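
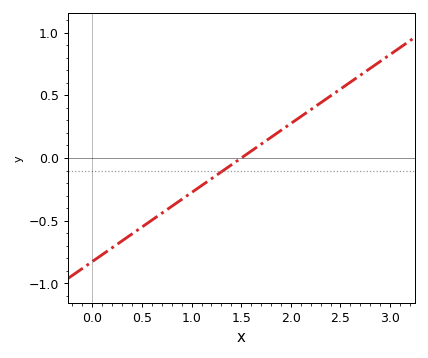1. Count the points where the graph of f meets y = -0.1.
1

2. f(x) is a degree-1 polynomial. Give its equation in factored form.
y = 0.55(x - 1.5)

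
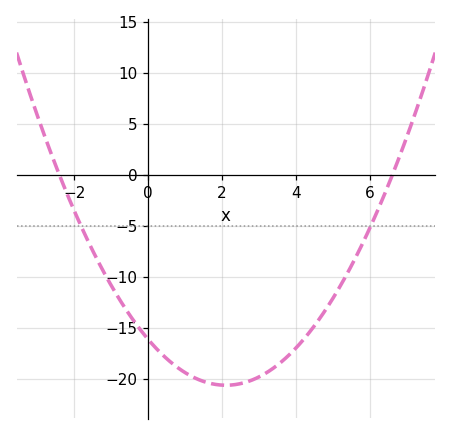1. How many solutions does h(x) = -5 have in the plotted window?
2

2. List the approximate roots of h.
-2.4, 6.6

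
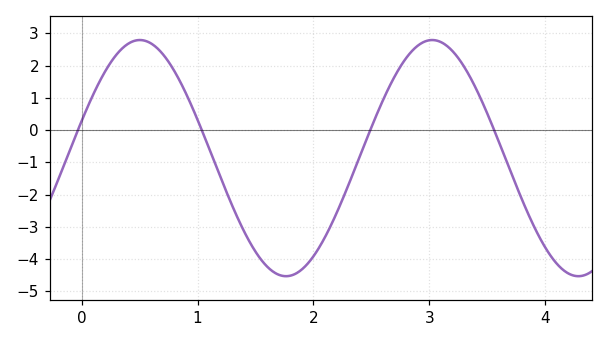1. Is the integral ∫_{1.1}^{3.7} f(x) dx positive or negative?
negative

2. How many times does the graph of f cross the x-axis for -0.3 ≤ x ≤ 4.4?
4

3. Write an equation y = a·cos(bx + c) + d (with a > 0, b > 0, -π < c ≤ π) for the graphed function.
y = 3.66cos(2.5x - 1.2) - 0.87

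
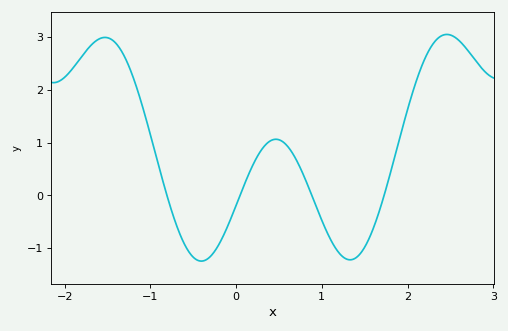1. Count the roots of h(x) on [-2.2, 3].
4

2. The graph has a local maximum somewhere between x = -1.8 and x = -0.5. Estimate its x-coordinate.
-1.5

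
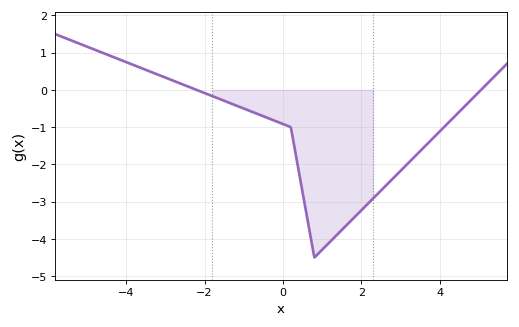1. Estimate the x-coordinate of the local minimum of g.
0.8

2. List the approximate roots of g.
-2.2, 5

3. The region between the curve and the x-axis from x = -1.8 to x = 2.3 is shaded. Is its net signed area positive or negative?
negative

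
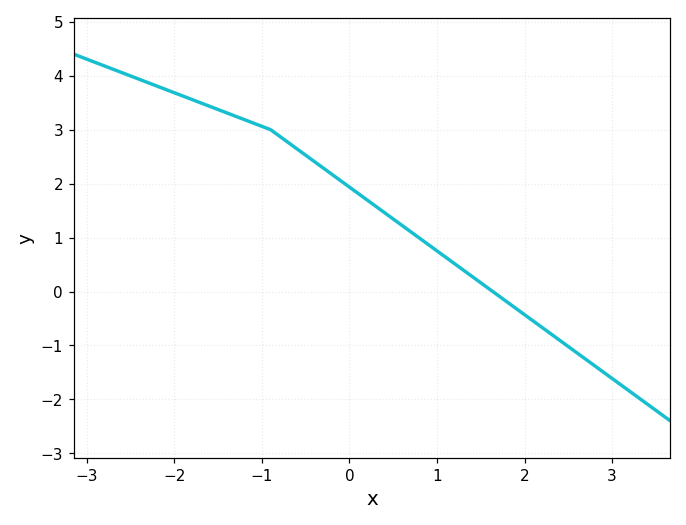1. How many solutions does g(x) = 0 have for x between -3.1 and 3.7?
1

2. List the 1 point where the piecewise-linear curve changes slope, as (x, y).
(-0.9, 3)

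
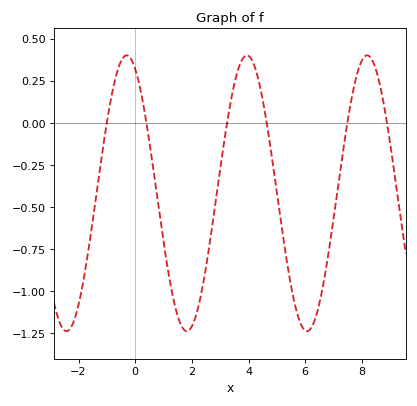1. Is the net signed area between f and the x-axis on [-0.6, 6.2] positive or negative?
negative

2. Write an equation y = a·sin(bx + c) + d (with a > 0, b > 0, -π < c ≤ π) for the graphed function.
y = 0.82sin(1.48x + 2.02) - 0.42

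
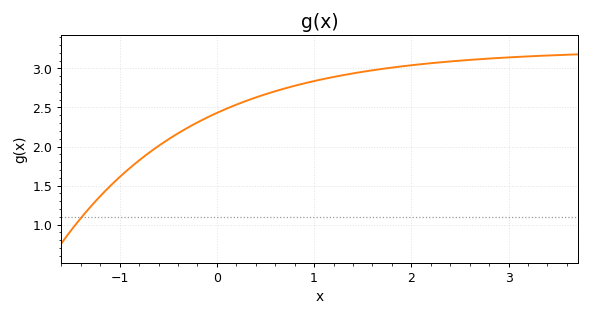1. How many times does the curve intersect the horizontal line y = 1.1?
1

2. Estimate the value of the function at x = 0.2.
2.55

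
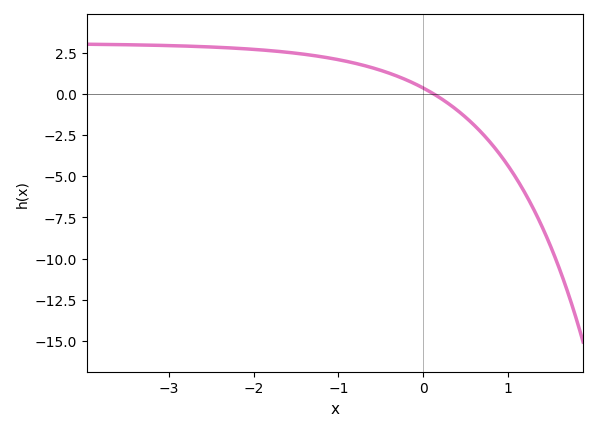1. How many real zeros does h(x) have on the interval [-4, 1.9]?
1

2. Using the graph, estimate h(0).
0.38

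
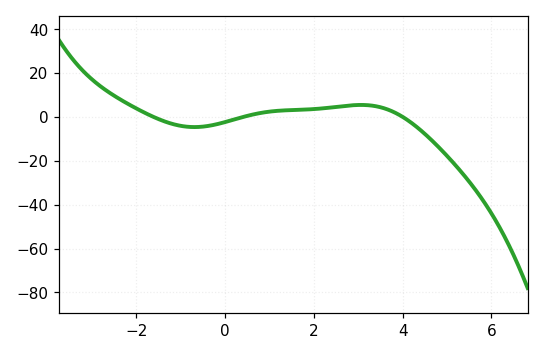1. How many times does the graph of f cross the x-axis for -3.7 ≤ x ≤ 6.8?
3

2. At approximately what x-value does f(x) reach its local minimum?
-0.694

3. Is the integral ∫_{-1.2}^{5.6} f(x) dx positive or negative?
negative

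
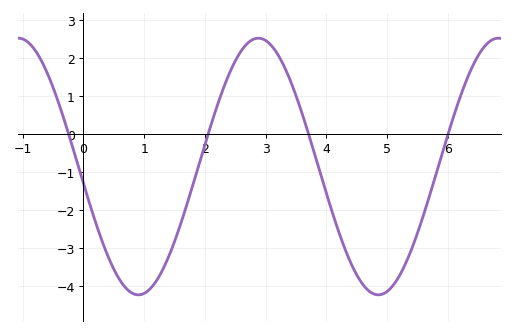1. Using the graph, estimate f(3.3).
1.79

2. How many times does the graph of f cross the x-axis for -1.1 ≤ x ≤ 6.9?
4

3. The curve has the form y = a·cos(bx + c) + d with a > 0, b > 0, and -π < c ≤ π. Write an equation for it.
y = 3.37cos(1.59x + 1.7) - 0.86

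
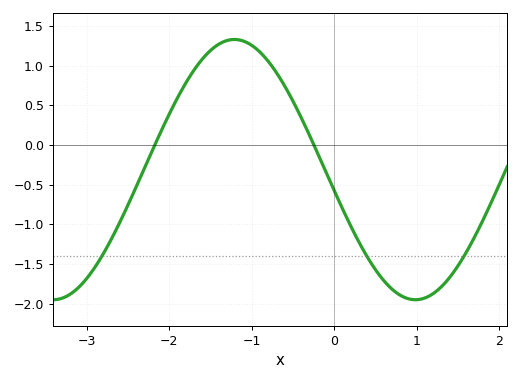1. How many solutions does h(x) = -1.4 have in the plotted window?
3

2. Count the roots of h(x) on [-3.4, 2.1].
2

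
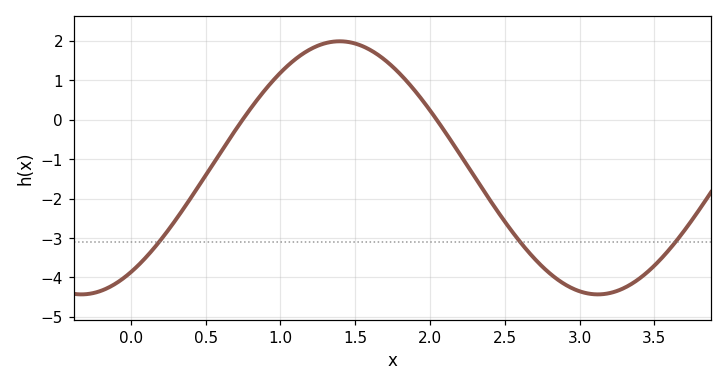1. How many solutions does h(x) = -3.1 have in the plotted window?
3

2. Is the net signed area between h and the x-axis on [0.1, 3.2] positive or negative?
negative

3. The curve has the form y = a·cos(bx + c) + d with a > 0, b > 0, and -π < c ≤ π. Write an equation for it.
y = 3.21cos(1.82x - 2.54) - 1.22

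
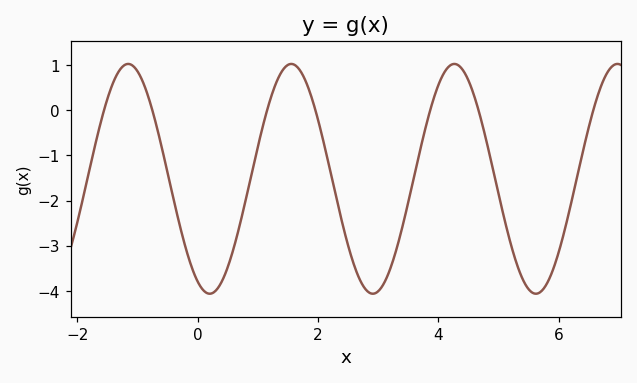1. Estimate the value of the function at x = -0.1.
-3.46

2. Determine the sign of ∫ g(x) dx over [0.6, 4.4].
negative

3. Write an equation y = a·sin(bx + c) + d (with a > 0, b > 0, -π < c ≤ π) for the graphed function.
y = 2.54sin(2.32x - 2.04) - 1.52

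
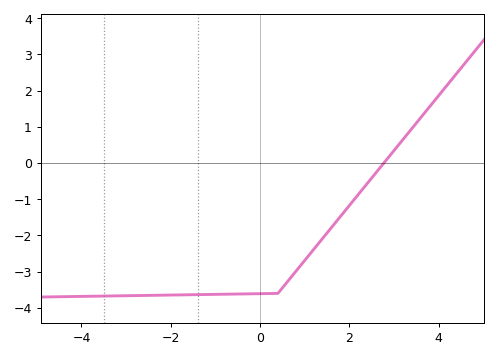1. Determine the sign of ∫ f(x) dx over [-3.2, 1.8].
negative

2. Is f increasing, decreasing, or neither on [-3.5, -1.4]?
increasing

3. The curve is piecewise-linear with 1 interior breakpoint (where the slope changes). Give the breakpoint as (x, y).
(0.4, -3.6)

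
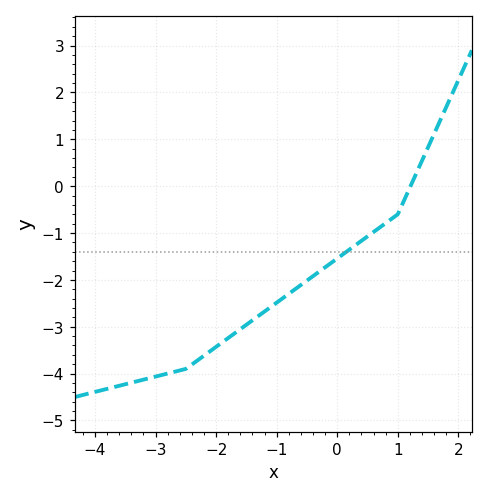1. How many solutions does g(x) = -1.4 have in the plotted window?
1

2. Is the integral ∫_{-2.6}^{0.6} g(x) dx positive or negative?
negative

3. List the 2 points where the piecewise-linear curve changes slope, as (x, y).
(-2.5, -3.9); (1, -0.6)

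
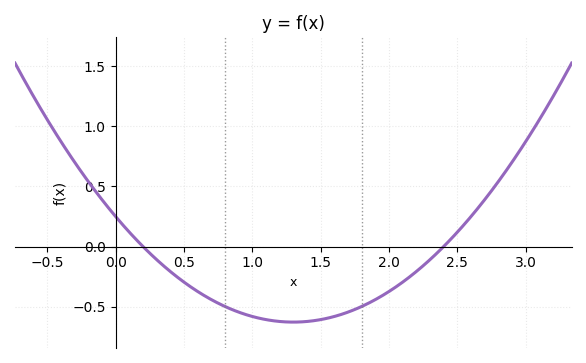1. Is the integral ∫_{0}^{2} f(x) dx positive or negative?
negative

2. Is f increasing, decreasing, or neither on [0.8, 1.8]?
neither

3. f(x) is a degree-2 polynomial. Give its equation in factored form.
y = 0.52(x - 0.2)(x - 2.4)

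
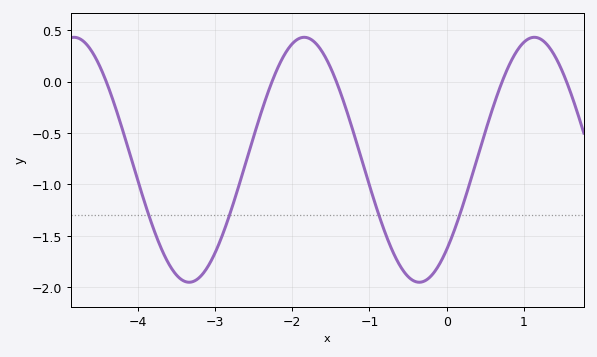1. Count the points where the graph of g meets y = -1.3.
4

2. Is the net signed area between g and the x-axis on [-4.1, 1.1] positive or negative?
negative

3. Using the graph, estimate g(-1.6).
0.275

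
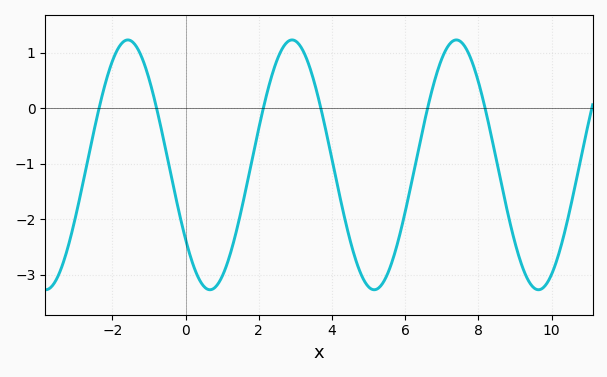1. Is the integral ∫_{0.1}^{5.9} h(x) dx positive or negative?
negative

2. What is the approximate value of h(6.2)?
-1.3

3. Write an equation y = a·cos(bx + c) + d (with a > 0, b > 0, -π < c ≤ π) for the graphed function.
y = 2.25cos(1.4x + 2.2) - 1.02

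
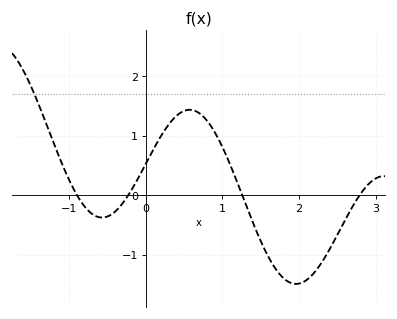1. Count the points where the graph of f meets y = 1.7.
1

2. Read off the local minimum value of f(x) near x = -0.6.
-0.4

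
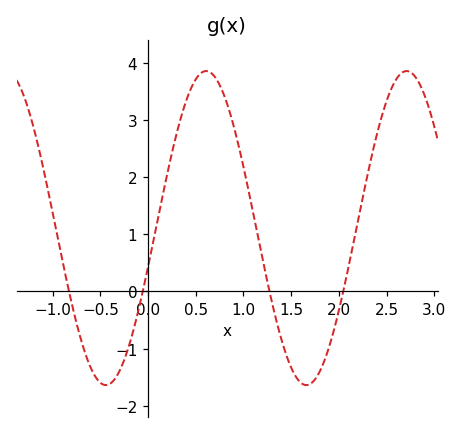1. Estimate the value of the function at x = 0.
0.4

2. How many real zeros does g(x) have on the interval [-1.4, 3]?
4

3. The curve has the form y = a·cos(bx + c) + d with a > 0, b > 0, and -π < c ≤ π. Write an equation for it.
y = 2.75cos(3x - 1.8) + 1.11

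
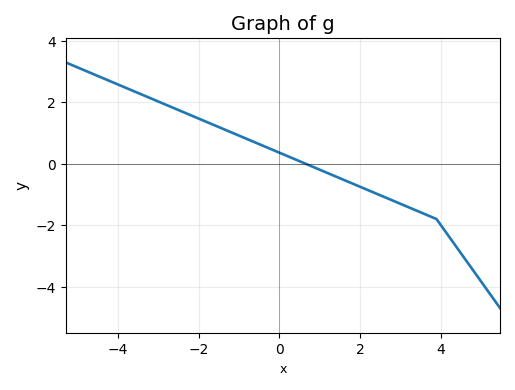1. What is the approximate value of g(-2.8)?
2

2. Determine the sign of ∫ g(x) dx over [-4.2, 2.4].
positive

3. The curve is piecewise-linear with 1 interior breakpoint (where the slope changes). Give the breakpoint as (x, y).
(3.9, -1.8)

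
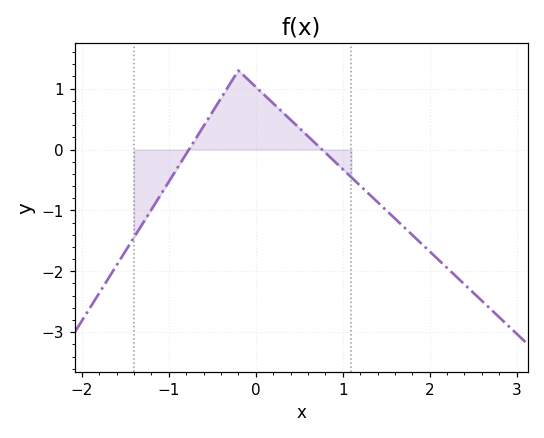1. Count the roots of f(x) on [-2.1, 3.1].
2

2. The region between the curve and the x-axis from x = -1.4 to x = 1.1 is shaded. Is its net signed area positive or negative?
positive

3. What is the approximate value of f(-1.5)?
-1.67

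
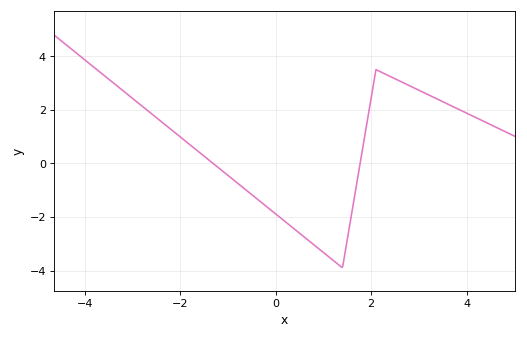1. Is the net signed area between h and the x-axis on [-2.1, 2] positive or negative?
negative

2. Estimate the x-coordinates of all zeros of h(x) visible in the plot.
-1.4, 1.8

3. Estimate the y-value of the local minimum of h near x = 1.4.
-3.8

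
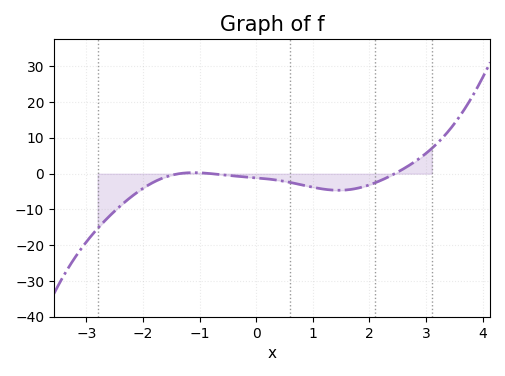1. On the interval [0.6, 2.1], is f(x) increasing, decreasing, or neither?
neither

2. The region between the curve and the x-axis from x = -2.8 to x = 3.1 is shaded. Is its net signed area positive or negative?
negative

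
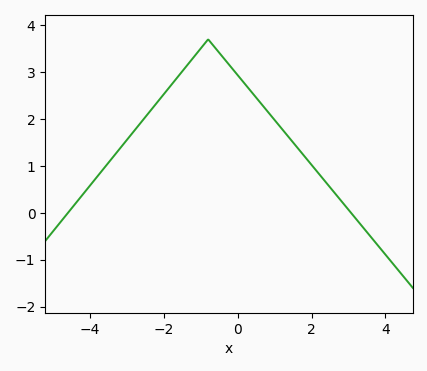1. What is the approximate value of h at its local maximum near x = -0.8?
3.7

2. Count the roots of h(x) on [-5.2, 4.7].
2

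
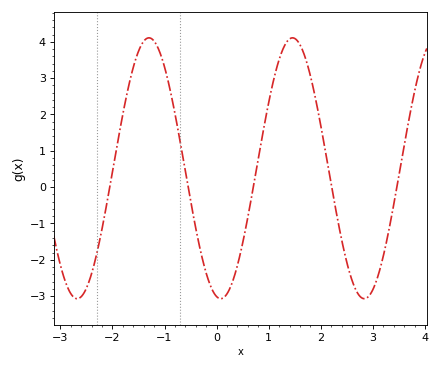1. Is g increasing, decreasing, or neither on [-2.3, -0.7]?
neither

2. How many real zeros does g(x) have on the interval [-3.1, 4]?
5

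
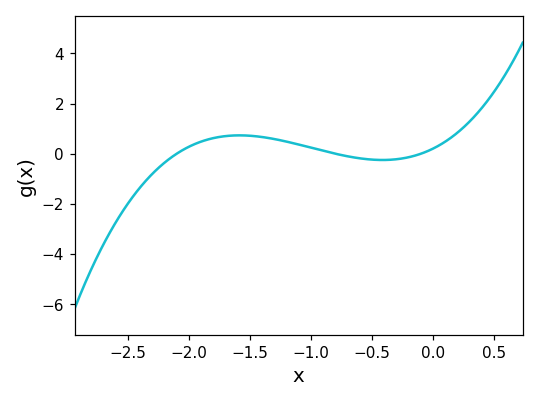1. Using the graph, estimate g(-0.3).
-0.2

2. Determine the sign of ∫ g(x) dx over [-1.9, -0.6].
positive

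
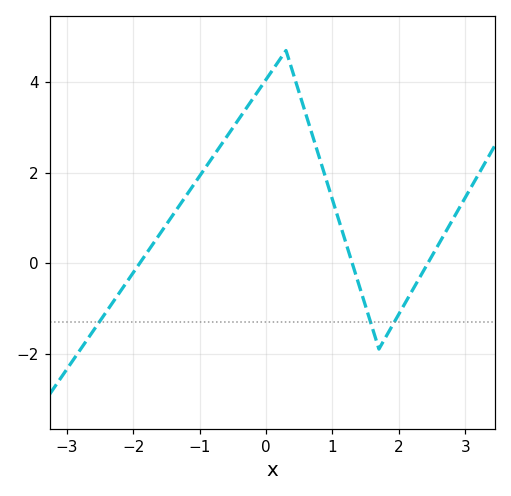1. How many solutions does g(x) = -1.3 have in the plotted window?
3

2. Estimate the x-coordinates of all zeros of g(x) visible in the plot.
-1.9, 1.3, 2.44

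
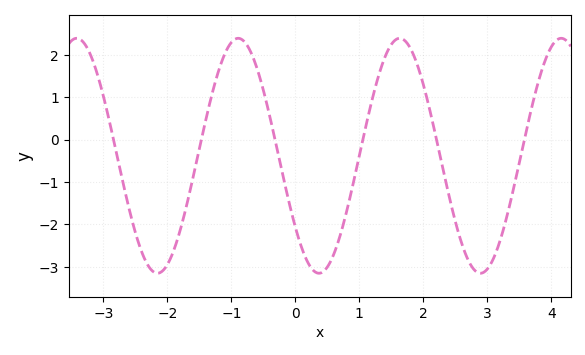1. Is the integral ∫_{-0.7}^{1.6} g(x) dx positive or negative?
negative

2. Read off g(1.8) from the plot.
2.1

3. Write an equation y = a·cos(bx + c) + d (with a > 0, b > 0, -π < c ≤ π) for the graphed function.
y = 2.77cos(2.5x + 2.2) - 0.38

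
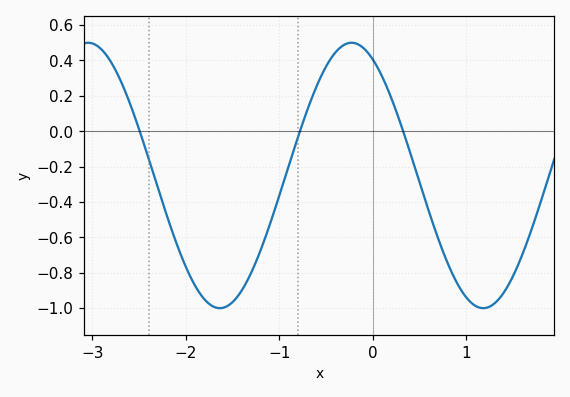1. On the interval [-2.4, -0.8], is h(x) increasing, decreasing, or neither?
neither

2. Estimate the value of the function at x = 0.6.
-0.46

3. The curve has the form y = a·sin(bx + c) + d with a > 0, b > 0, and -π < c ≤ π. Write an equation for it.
y = 0.75sin(2.2x + 2.1) - 0.25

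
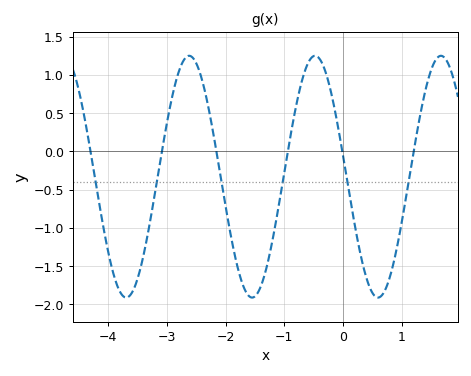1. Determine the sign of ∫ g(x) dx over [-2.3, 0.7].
negative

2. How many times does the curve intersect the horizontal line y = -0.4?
6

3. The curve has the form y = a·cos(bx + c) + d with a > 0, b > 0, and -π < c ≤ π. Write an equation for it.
y = 1.58cos(2.93x + 1.39) - 0.33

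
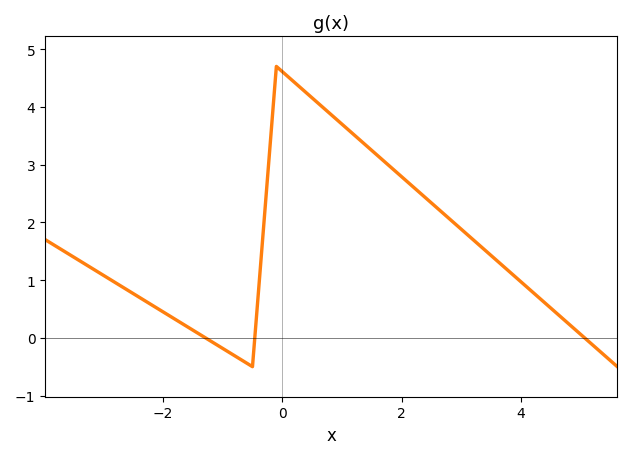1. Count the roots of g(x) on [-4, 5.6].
3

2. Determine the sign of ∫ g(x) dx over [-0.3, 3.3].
positive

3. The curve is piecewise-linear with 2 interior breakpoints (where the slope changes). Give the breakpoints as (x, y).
(-0.5, -0.5); (-0.1, 4.7)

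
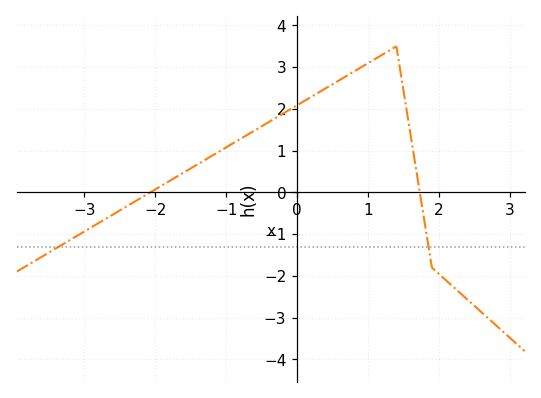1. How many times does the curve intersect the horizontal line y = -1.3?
2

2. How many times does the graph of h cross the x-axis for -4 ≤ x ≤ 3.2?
2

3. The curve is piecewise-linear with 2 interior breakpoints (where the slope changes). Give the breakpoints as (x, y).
(1.4, 3.5); (1.9, -1.8)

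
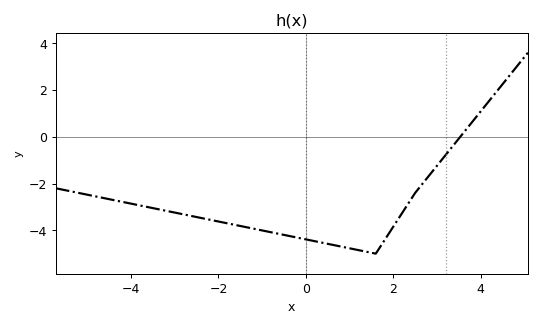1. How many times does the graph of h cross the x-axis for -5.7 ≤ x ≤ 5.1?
1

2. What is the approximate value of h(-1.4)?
-3.8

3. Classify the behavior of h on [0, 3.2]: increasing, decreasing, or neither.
neither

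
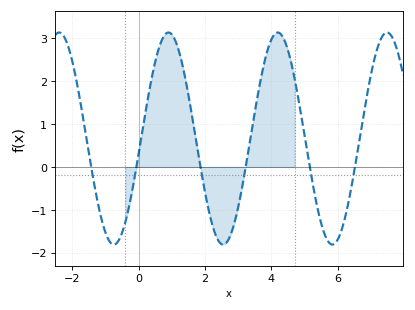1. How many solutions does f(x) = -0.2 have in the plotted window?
6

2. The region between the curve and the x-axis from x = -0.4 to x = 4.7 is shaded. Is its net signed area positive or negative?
positive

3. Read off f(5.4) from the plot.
-1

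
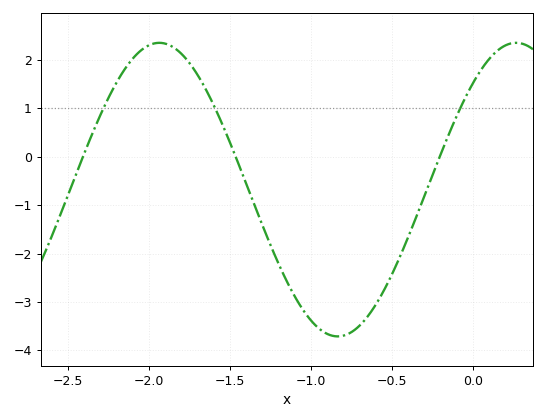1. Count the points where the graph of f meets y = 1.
3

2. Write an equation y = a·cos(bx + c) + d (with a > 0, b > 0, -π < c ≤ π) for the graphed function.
y = 3.03cos(2.85x - 0.76) - 0.68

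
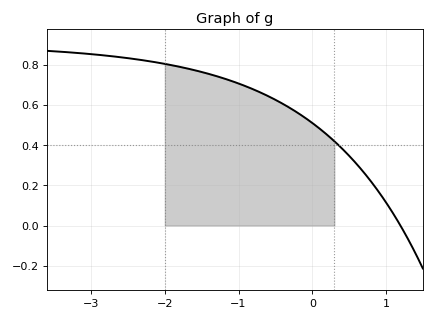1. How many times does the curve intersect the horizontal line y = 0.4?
1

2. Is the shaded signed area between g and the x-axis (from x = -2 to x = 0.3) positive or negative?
positive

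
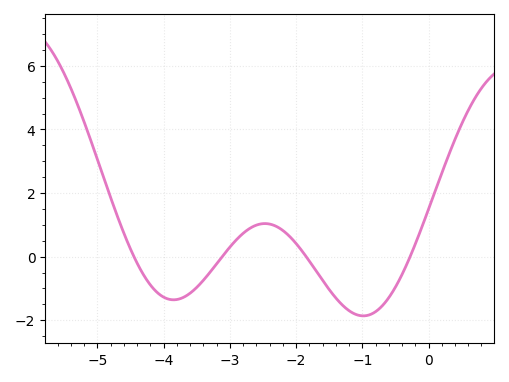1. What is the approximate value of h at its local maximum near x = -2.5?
1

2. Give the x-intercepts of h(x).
-4.4, -3.1, -1.8, -0.3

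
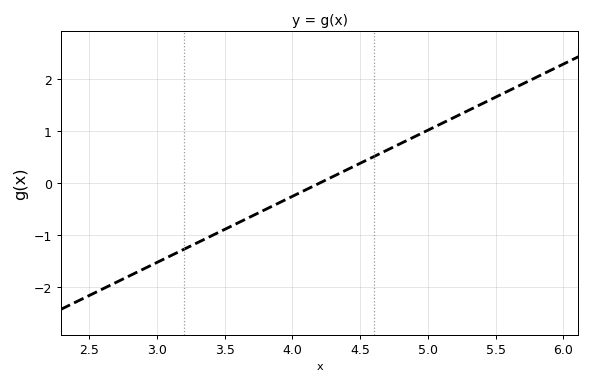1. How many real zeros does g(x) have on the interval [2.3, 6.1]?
1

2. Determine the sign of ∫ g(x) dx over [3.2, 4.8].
negative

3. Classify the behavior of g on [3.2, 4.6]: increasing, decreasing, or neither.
increasing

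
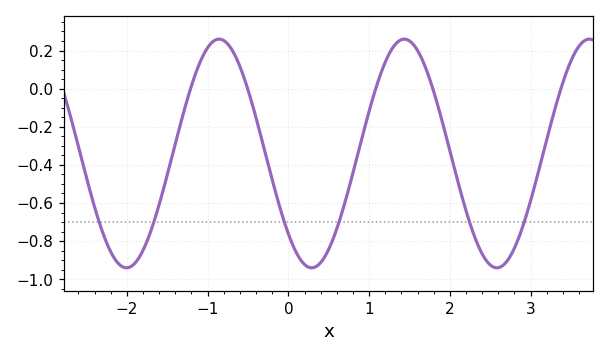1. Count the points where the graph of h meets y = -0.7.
6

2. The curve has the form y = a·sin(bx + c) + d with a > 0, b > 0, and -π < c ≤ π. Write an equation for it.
y = 0.6sin(2.7x - 2.4) - 0.34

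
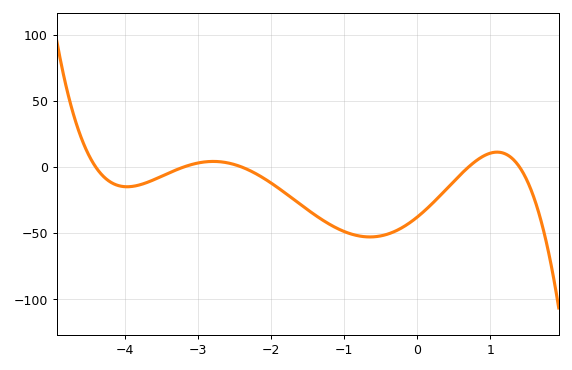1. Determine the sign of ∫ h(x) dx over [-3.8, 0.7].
negative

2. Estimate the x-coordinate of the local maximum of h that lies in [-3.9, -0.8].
-2.79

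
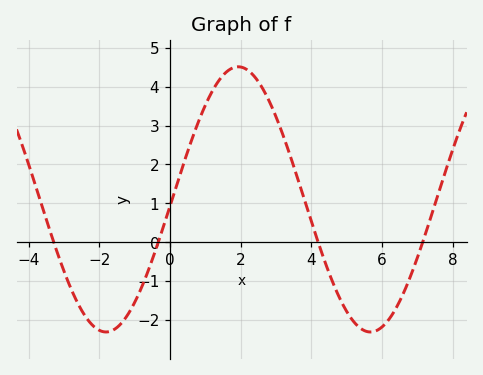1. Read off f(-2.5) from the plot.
-1.75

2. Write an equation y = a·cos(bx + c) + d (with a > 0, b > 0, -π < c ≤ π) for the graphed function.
y = 3.41cos(0.84x - 1.62) + 1.1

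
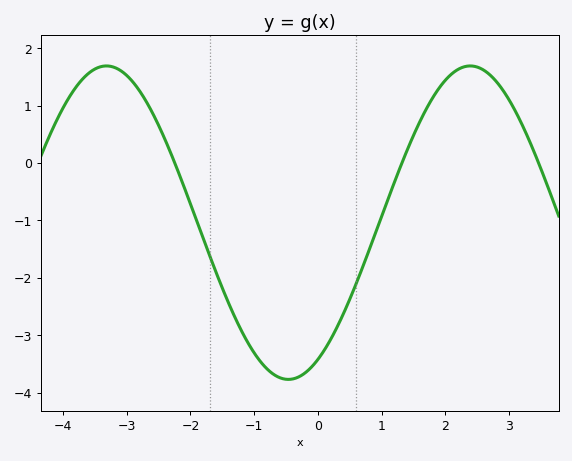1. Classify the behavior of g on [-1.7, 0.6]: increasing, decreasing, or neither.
neither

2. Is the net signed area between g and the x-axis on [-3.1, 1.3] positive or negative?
negative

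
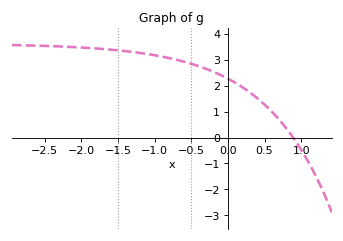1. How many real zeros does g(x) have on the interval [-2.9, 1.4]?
1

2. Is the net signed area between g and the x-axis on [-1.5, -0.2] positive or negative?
positive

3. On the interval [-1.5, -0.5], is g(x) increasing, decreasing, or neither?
decreasing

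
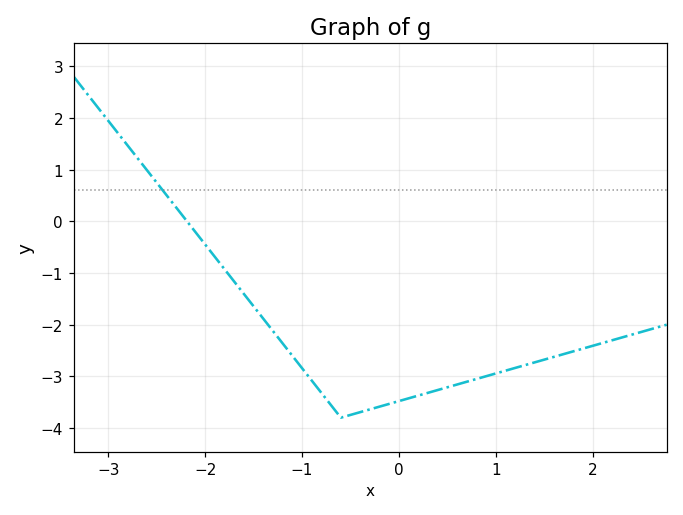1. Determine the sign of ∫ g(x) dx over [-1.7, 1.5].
negative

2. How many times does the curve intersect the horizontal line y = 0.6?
1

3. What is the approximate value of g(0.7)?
-3.1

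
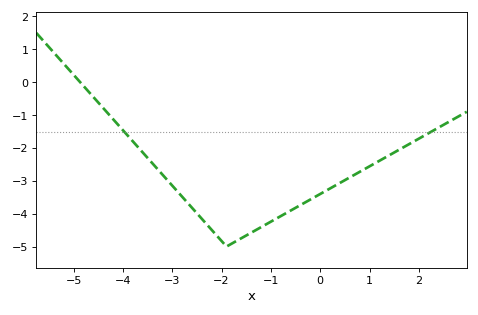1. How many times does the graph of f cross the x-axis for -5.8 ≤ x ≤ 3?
1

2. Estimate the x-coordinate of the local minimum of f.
-1.8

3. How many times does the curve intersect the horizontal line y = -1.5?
2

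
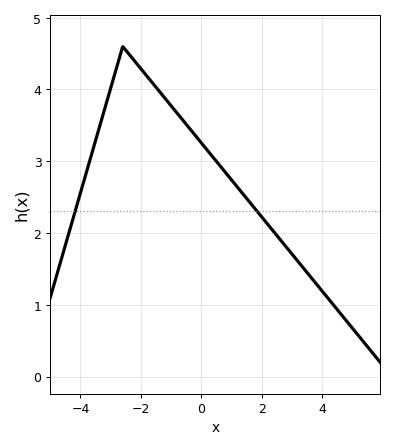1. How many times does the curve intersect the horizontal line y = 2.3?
2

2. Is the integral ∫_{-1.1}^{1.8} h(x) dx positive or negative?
positive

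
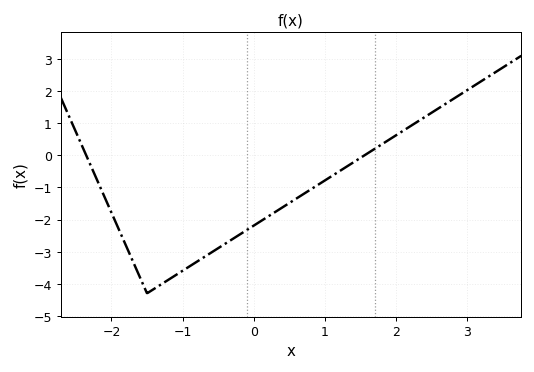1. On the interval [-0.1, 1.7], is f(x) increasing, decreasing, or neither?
increasing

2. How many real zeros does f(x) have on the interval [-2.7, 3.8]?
2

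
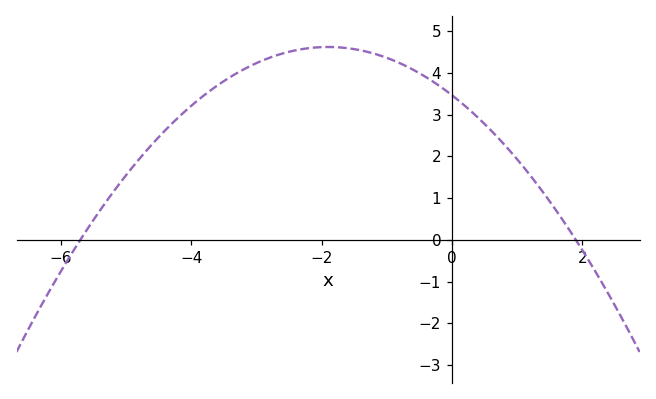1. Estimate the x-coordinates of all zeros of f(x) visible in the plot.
-5.8, 1.8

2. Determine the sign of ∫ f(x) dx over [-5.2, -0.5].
positive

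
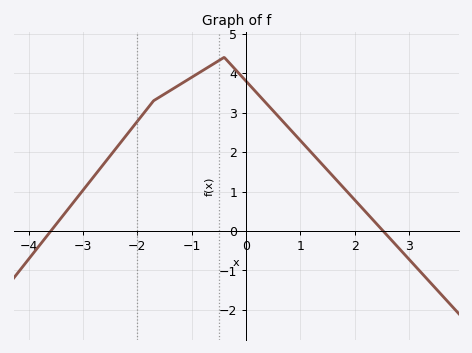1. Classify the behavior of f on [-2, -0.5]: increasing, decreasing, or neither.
increasing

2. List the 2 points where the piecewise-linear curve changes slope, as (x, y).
(-1.7, 3.3); (-0.4, 4.4)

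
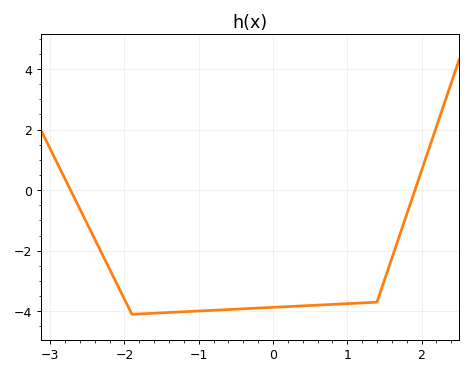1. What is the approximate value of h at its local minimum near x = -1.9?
-4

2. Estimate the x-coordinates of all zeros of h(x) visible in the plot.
-2.7, 1.9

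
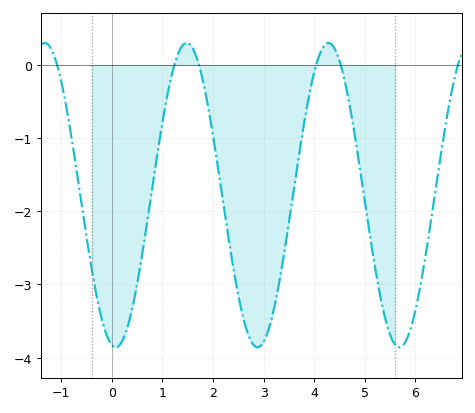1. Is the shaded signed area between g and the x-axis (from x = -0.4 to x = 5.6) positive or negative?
negative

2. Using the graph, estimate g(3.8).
-0.8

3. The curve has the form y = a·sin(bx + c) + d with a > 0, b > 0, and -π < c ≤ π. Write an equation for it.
y = 2.08sin(2.2x - 1.7) - 1.78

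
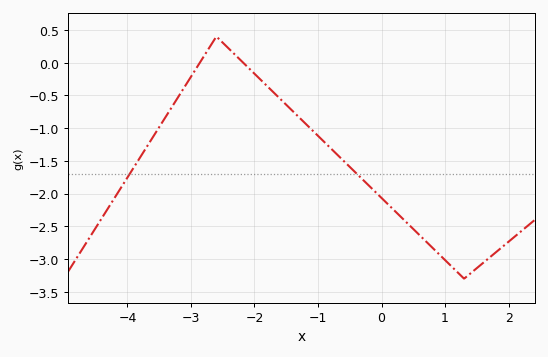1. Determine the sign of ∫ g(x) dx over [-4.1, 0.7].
negative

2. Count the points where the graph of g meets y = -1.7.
2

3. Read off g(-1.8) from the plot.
-0.35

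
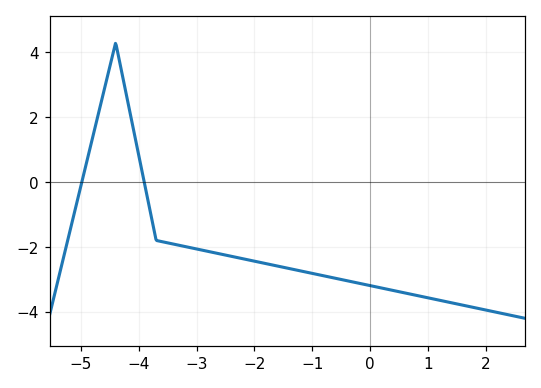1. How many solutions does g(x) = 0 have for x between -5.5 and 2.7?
2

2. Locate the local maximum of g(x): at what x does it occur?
-4.4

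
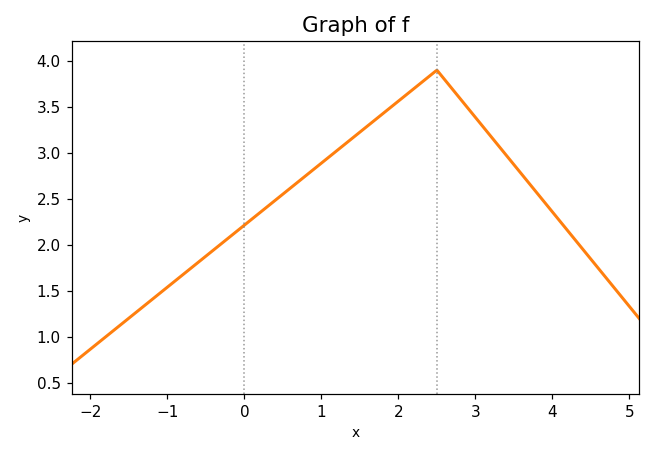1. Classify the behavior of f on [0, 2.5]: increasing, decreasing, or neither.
increasing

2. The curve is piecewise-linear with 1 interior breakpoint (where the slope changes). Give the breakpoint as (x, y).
(2.5, 3.9)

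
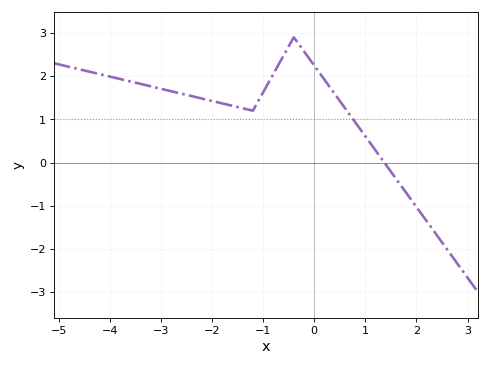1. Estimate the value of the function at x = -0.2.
2.6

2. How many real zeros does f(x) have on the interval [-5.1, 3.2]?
1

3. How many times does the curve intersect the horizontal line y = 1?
1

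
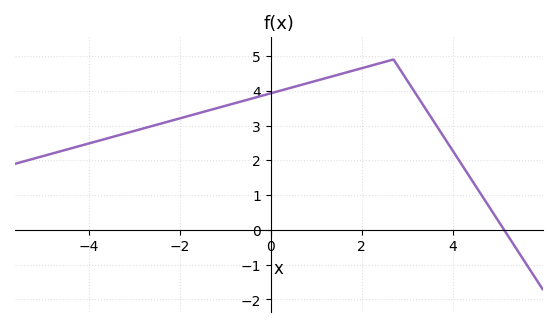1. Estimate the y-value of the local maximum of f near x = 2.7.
4.9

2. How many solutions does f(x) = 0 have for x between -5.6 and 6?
1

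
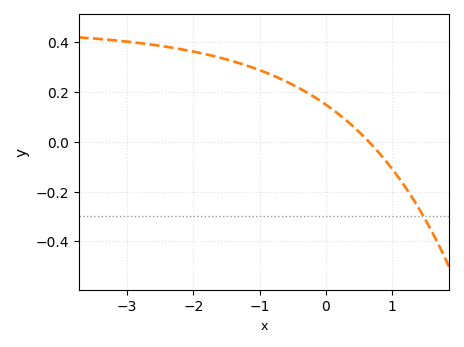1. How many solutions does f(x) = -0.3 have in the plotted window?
1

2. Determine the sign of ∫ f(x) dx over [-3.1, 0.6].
positive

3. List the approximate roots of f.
0.7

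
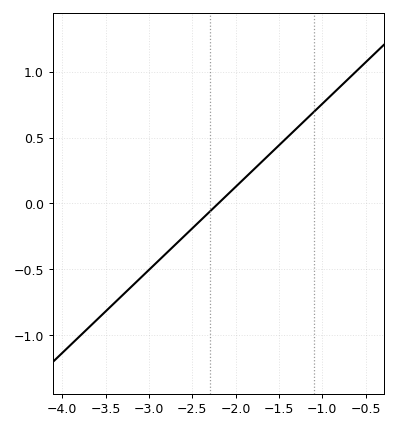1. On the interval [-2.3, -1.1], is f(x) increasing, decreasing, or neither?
increasing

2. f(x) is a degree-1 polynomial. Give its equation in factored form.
y = 0.63(x + 2.2)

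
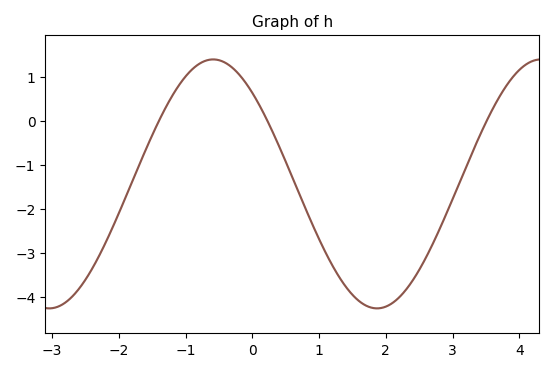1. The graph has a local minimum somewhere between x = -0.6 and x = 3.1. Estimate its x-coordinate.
1.87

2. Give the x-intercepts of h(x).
-1.4, 0.224, 3.51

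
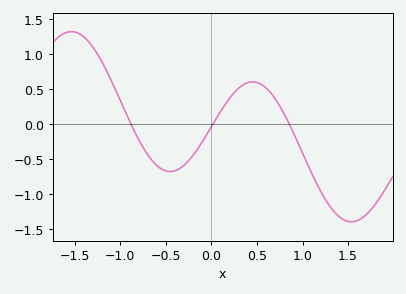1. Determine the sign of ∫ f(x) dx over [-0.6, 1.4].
negative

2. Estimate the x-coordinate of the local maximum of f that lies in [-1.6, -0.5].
-1.55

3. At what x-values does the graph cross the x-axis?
-0.9, 0, 0.85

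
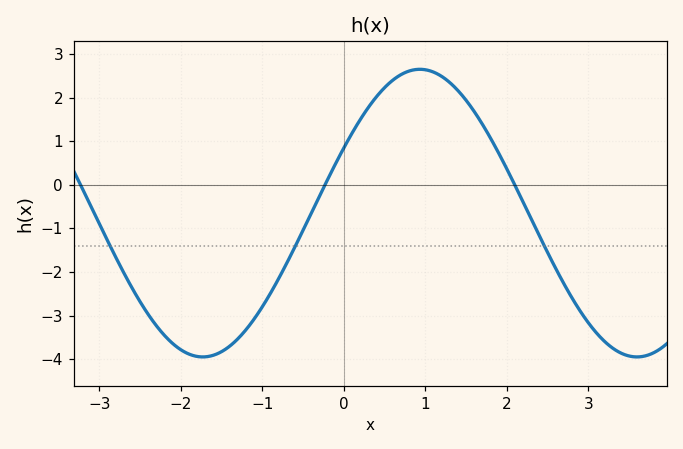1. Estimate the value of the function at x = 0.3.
1.8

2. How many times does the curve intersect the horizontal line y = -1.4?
3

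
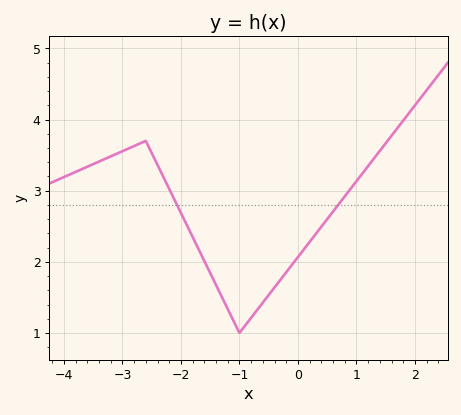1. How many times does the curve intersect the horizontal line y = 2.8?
2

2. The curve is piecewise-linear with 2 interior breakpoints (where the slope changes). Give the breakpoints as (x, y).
(-2.6, 3.7); (-1, 1)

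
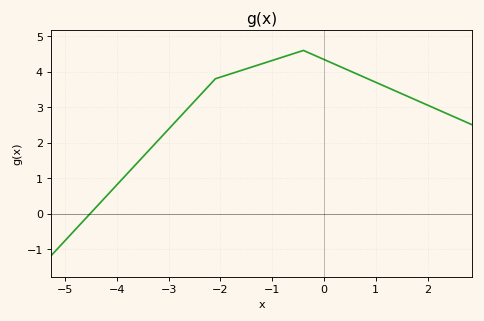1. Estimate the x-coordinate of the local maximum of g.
-0.401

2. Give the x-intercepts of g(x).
-4.52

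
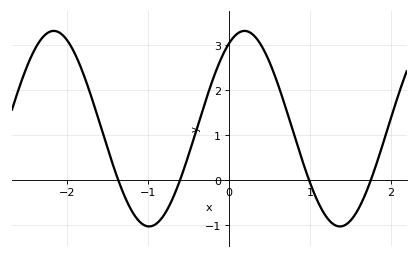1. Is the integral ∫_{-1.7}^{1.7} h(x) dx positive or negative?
positive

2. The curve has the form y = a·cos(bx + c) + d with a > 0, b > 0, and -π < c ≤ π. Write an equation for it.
y = 2.17cos(2.7x - 0.51) + 1.14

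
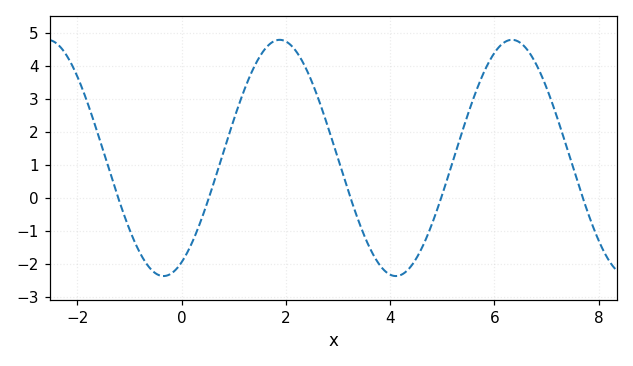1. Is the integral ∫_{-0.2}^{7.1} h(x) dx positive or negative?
positive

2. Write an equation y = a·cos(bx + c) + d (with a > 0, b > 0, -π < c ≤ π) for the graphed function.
y = 3.58cos(1.41x - 2.65) + 1.2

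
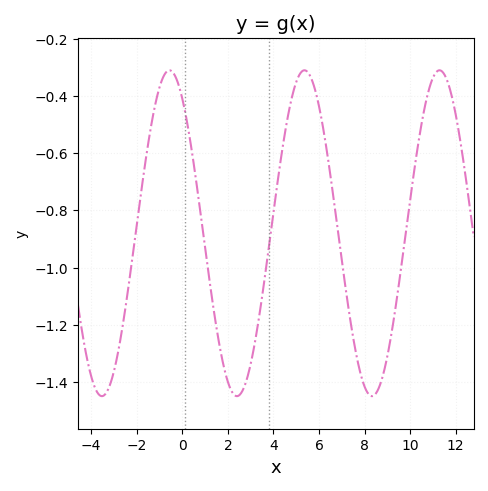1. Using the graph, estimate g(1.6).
-1.26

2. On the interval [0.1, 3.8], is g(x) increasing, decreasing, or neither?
neither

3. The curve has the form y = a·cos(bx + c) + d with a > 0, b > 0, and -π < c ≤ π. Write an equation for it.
y = 0.57cos(1.06x + 0.6) - 0.88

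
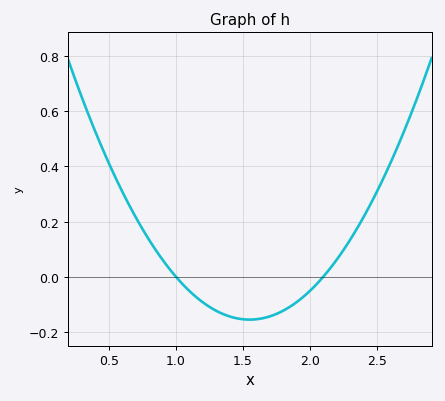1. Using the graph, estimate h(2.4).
0.22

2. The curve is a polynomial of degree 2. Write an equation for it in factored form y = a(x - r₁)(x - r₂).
y = 0.51(x - 1)(x - 2.1)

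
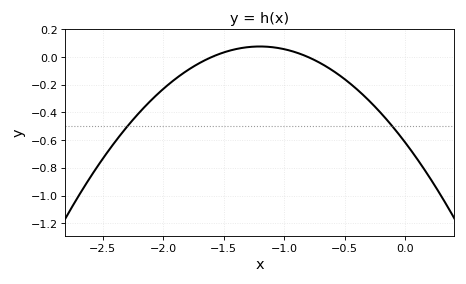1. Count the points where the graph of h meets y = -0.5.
2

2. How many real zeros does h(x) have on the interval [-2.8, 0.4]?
2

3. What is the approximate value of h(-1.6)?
0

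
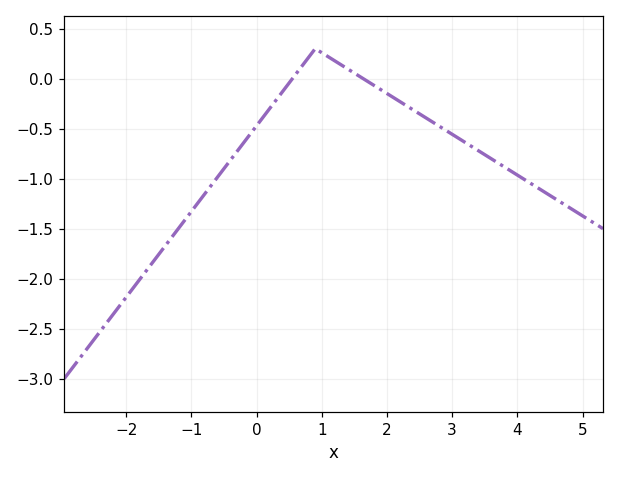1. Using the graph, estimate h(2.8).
-0.45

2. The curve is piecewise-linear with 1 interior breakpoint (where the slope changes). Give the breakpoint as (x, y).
(0.9, 0.3)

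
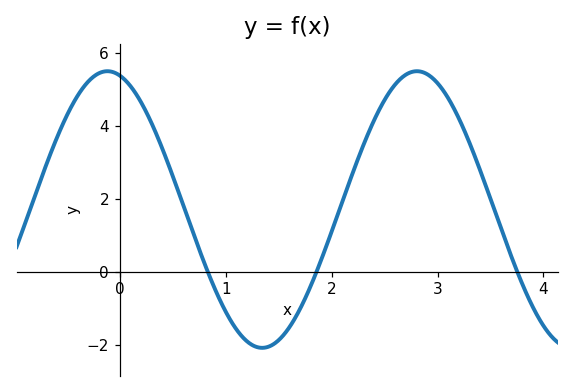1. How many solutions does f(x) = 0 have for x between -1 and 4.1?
3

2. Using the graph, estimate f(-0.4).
4.81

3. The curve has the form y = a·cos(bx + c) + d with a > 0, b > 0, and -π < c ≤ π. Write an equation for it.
y = 3.79cos(2.15x + 0.252) + 1.7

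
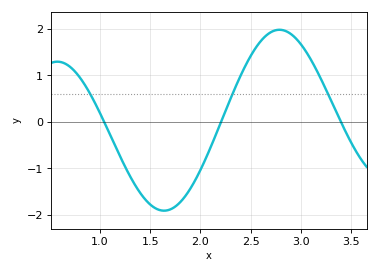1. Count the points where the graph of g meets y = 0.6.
3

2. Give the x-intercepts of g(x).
1.05, 2.2, 3.4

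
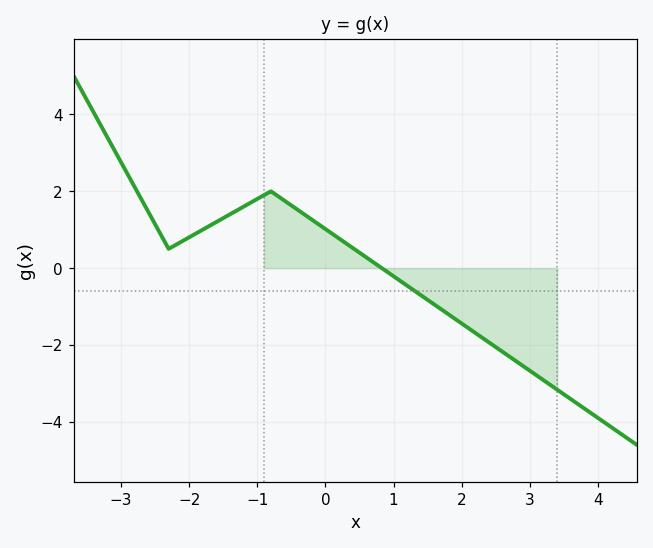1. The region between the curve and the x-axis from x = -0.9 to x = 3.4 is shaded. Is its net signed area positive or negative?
negative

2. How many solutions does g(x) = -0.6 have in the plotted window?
1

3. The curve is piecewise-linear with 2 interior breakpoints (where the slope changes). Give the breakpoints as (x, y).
(-2.3, 0.5); (-0.8, 2)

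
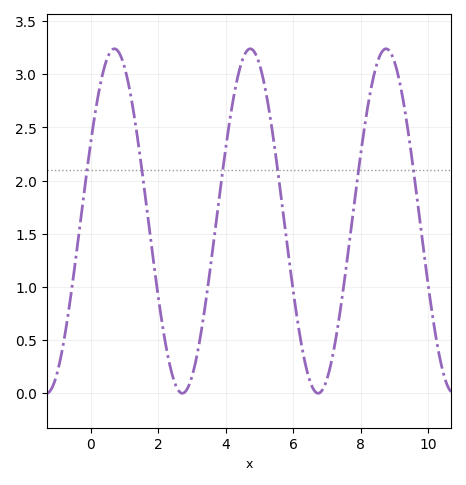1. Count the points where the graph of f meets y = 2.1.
6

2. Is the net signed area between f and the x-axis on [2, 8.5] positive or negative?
positive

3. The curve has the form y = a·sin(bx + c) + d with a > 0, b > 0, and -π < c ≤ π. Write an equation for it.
y = 1.62sin(1.6x + 0.48) + 1.62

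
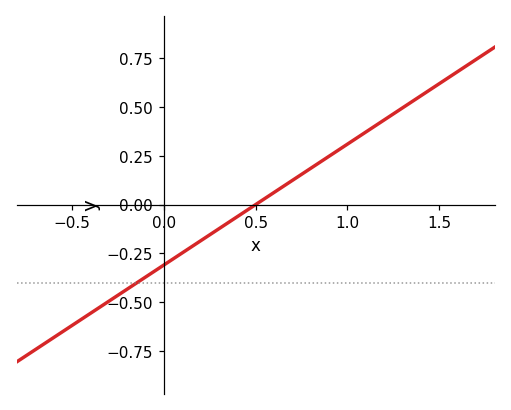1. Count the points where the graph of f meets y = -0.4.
1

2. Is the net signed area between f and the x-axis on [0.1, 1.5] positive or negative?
positive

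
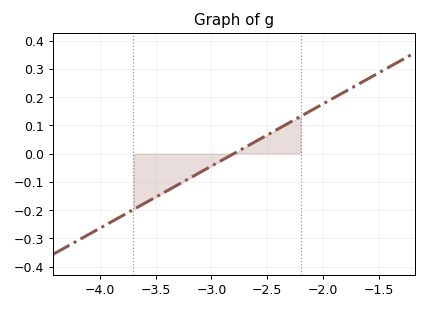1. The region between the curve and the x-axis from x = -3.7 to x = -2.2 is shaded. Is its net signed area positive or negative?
negative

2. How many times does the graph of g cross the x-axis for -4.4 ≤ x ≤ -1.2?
1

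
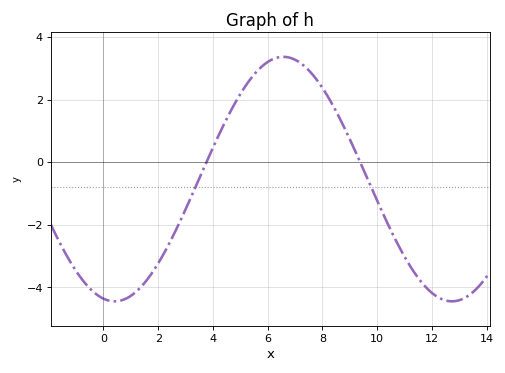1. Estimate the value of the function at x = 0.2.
-4.43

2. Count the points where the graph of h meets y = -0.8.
2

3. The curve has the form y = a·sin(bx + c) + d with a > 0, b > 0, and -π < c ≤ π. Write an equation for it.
y = 3.91sin(0.51x - 1.78) - 0.54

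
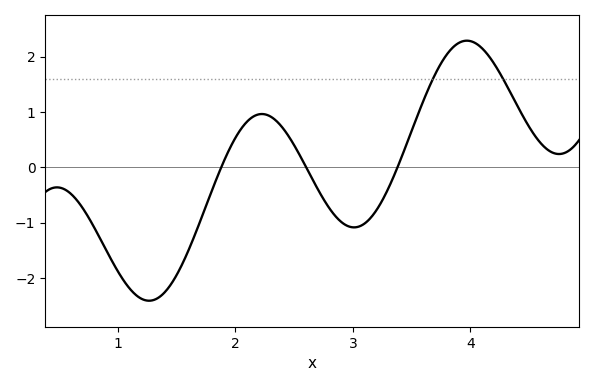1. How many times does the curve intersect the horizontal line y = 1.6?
2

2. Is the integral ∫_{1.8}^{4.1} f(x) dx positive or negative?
positive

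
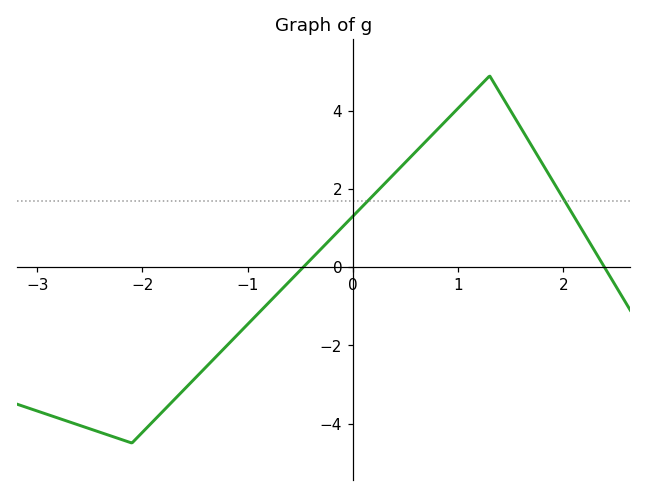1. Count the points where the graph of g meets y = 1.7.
2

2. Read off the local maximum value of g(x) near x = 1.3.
4.8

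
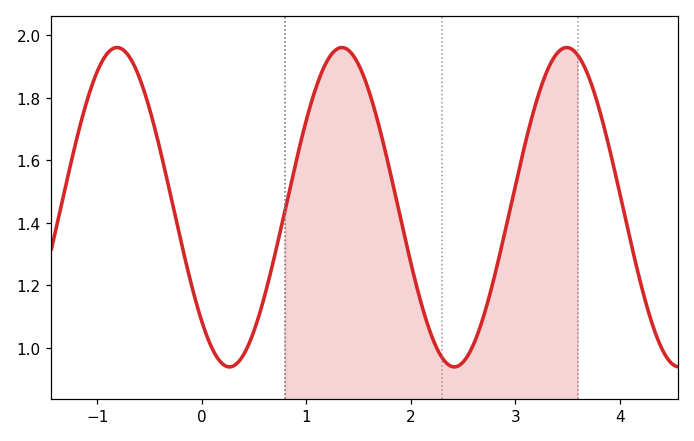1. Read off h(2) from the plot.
1.28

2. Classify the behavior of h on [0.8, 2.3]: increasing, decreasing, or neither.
neither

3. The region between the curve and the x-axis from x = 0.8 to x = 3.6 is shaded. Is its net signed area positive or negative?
positive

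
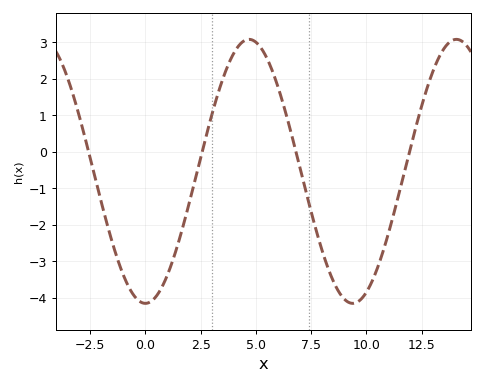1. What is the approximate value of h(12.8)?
1.9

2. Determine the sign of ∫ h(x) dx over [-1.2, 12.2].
negative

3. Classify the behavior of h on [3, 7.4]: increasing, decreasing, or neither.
neither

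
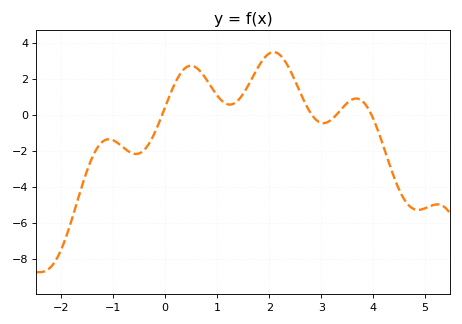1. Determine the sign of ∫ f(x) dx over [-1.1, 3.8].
positive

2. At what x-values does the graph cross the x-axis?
-0.058, 2.82, 3.3, 3.97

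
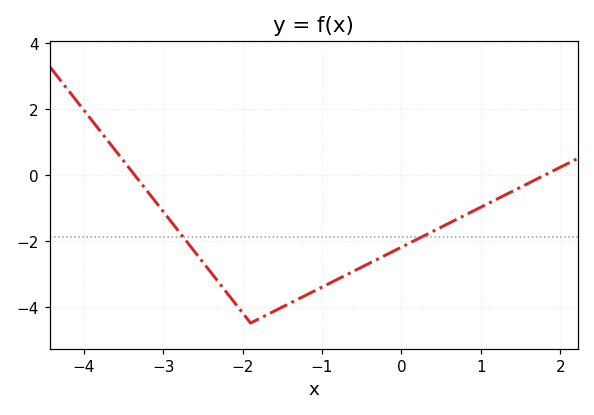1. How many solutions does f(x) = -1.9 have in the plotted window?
2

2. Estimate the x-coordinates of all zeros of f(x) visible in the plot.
-3.4, 1.8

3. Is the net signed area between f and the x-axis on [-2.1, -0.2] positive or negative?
negative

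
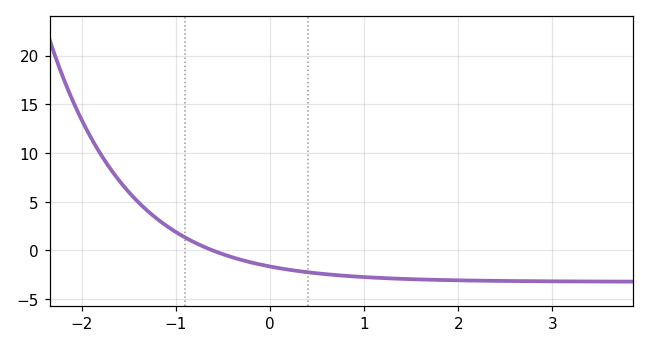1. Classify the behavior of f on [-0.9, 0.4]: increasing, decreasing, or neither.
decreasing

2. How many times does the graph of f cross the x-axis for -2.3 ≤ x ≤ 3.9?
1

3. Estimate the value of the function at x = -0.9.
1.3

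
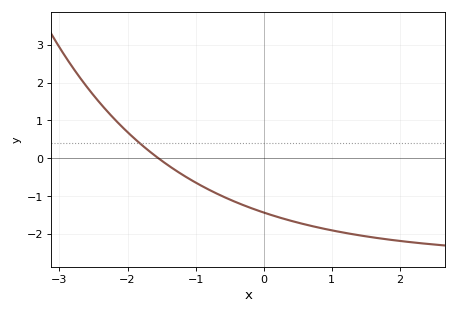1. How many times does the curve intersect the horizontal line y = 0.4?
1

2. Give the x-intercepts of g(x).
-1.5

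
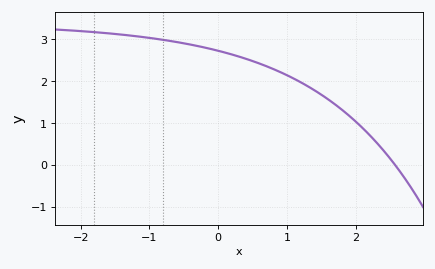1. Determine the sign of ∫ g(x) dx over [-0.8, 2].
positive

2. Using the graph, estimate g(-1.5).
3.1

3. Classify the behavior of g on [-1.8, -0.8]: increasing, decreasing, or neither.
decreasing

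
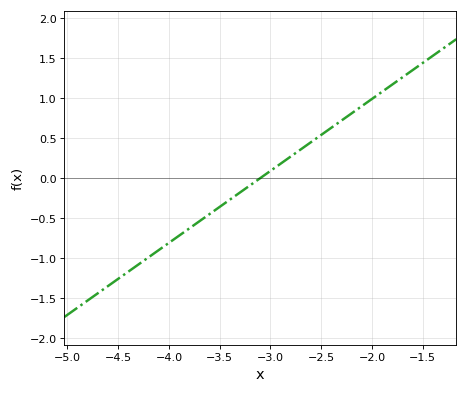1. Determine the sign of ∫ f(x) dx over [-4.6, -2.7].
negative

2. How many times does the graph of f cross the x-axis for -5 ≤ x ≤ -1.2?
1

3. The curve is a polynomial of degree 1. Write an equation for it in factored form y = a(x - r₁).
y = 0.9(x + 3.1)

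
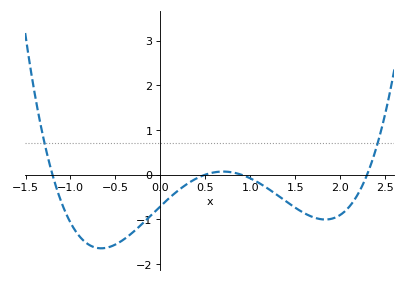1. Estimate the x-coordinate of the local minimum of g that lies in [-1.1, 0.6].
-0.7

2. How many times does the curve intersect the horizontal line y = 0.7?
2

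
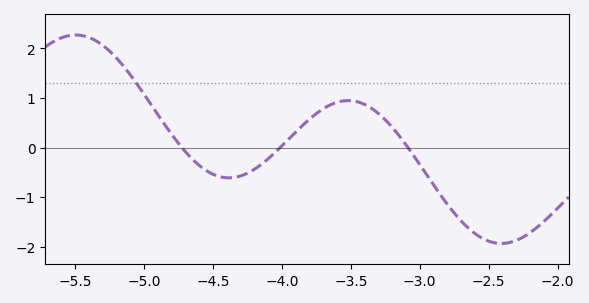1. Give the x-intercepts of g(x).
-4.7, -4, -3.1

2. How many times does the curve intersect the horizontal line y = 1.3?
1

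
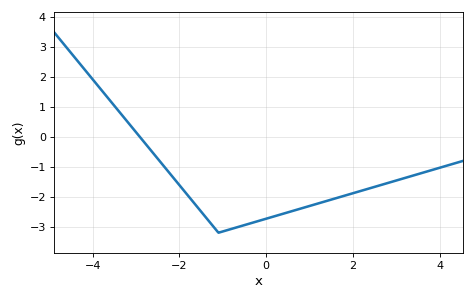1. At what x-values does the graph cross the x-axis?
-2.91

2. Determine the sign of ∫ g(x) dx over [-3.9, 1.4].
negative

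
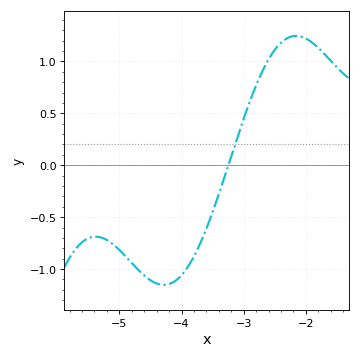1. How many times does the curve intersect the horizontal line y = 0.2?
1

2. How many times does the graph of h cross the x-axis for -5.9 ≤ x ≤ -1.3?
1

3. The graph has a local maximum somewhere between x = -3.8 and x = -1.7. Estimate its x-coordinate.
-2.2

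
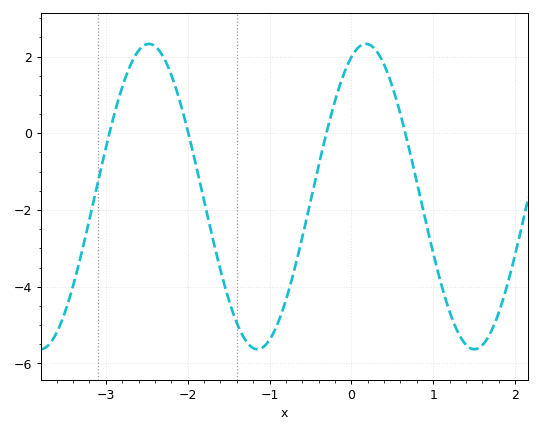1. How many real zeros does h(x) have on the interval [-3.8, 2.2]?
4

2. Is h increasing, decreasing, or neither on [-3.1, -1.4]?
neither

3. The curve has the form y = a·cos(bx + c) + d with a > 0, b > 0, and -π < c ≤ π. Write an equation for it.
y = 3.98cos(2.37x - 0.42) - 1.65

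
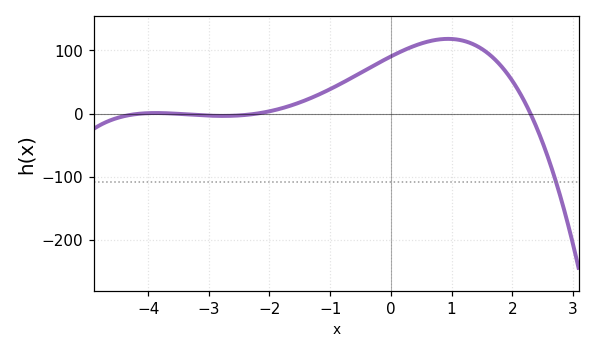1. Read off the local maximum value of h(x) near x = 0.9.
118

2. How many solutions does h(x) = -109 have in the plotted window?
1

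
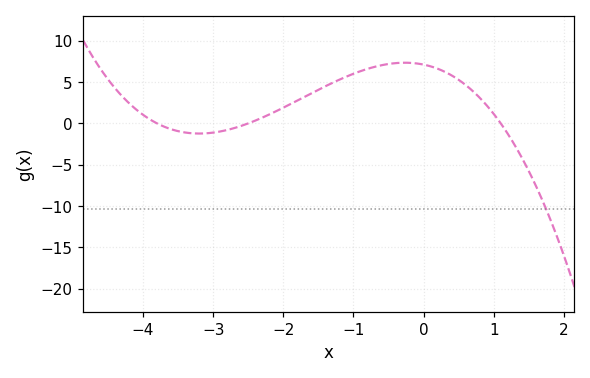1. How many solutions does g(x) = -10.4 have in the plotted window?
1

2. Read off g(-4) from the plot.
1.04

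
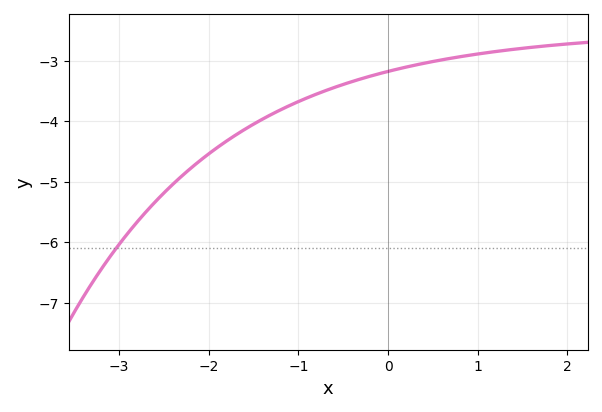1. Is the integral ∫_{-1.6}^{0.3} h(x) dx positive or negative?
negative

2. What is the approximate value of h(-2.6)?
-5.34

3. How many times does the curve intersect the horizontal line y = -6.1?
1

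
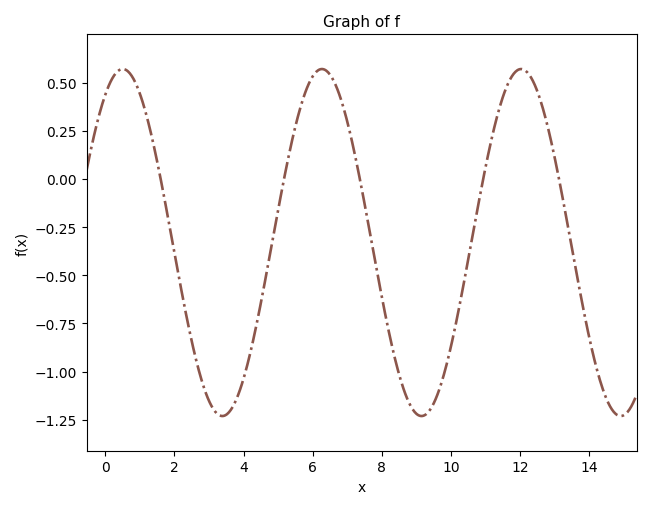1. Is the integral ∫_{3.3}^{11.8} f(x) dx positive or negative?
negative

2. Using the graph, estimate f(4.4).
-0.75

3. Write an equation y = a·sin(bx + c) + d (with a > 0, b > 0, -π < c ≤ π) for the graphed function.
y = 0.9sin(1.1x + 1) - 0.33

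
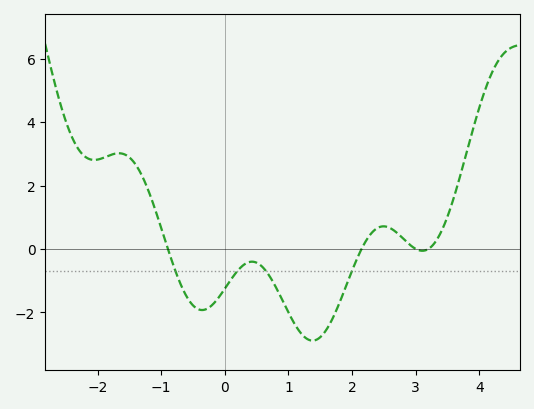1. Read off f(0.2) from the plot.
-0.6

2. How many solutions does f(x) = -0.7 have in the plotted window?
4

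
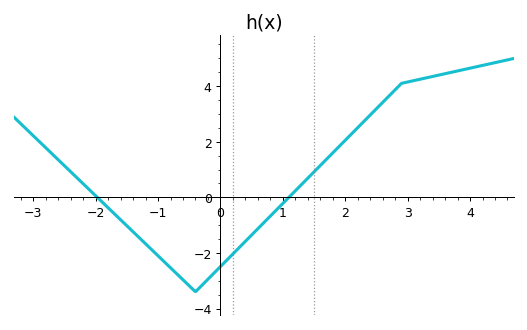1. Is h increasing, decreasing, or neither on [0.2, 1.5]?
increasing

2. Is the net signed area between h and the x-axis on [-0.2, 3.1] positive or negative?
positive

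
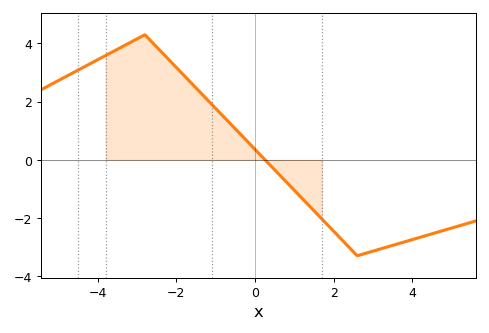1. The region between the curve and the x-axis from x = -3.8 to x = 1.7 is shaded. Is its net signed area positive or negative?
positive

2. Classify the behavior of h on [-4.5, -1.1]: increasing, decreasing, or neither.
neither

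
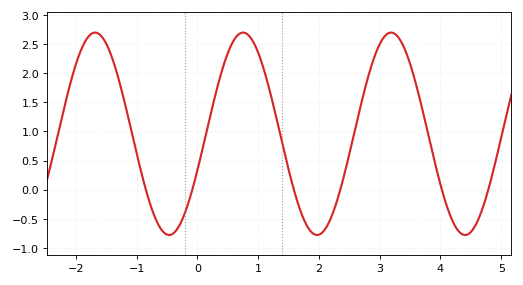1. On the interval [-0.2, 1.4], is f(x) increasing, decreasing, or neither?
neither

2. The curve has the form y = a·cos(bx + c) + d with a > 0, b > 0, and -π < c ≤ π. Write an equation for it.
y = 1.74cos(2.6x - 1.9) + 0.96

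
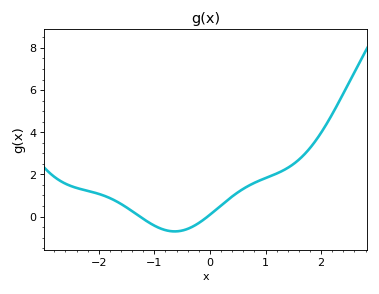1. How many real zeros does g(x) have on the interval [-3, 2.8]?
2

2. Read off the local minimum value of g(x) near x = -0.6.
-0.8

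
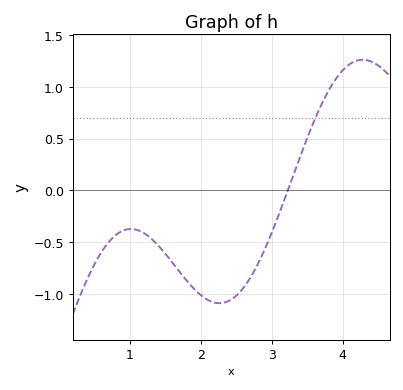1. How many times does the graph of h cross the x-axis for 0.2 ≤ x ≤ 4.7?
1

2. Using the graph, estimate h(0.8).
-0.45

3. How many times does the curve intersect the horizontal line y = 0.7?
1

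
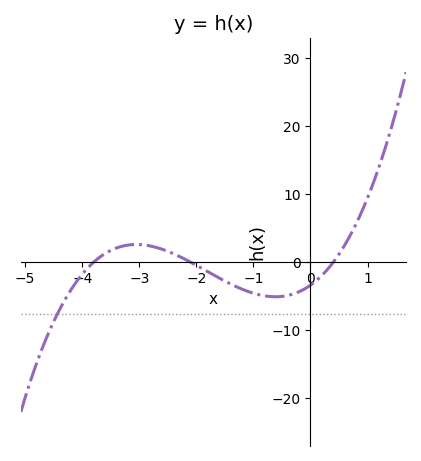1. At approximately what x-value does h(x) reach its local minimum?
-0.6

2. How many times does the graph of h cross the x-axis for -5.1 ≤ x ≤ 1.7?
3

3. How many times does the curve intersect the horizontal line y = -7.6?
1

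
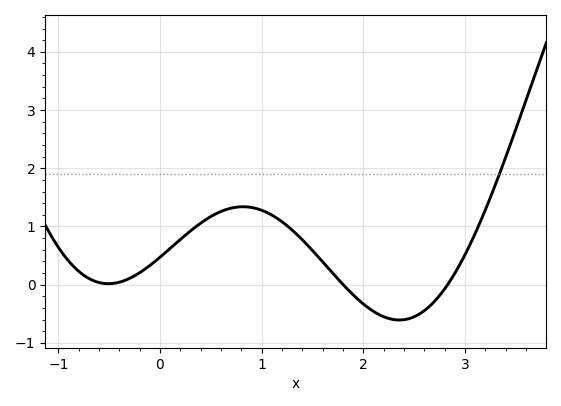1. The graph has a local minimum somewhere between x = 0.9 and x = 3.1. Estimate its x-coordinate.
2.4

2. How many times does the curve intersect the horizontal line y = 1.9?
1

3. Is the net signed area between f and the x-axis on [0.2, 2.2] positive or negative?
positive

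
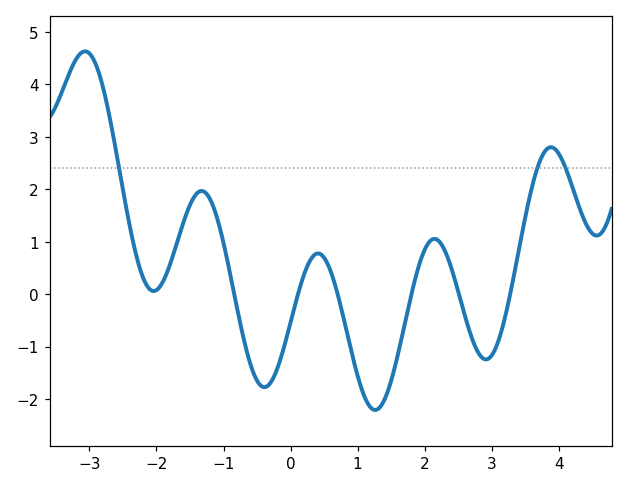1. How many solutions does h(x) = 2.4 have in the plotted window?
3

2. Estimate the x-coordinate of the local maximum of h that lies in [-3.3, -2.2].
-3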